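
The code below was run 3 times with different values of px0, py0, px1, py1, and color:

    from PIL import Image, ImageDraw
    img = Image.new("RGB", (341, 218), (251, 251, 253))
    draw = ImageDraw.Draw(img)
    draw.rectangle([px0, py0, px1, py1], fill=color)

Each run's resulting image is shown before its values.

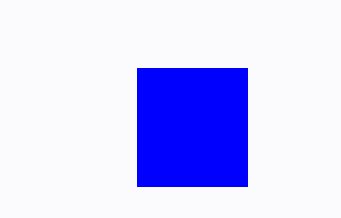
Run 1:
px0 = 137
py0 = 68
px1 = 247
py1 = 186
color = 'blue'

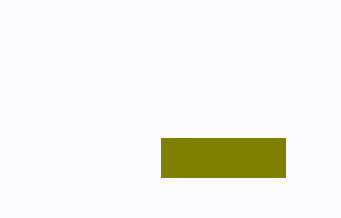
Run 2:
px0 = 161
py0 = 138
px1 = 285
py1 = 177
color = 'olive'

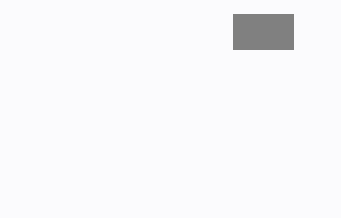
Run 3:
px0 = 233; py0 = 14; px1 = 293; py1 = 49; color = 'gray'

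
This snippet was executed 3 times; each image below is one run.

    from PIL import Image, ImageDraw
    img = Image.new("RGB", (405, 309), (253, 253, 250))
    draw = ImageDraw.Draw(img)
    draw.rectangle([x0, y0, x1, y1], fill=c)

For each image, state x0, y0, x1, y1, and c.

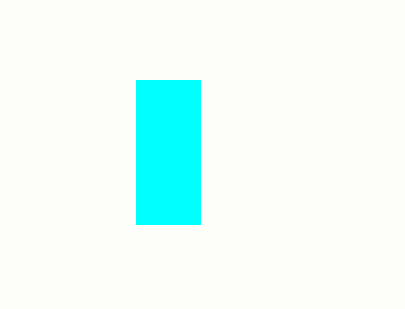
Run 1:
x0 = 136
y0 = 80
x1 = 200
y1 = 224
c = 'cyan'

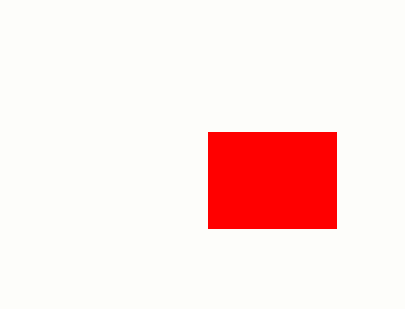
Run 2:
x0 = 208; y0 = 132; x1 = 336; y1 = 228; c = 'red'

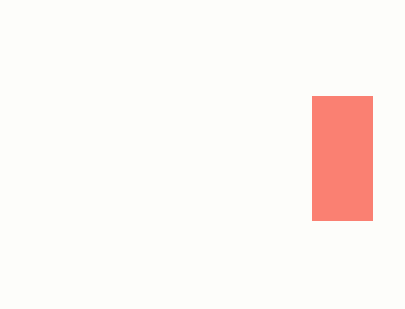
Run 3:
x0 = 312; y0 = 96; x1 = 372; y1 = 220; c = 'salmon'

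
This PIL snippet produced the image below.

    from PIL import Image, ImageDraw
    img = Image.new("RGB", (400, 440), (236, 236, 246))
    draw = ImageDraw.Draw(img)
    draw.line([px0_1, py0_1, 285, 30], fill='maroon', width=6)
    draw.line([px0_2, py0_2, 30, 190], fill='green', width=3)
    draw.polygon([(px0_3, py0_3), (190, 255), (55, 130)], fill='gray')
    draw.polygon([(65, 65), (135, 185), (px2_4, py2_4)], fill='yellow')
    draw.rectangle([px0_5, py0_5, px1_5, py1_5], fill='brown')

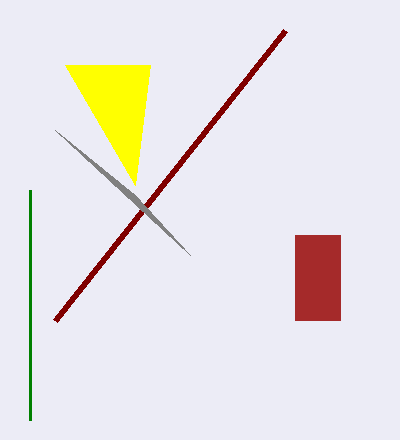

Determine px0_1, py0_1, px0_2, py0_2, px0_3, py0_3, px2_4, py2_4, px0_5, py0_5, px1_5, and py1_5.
px0_1 = 55
py0_1 = 320
px0_2 = 30
py0_2 = 420
px0_3 = 135
py0_3 = 195
px2_4 = 150
py2_4 = 65
px0_5 = 295
py0_5 = 235
px1_5 = 340
py1_5 = 320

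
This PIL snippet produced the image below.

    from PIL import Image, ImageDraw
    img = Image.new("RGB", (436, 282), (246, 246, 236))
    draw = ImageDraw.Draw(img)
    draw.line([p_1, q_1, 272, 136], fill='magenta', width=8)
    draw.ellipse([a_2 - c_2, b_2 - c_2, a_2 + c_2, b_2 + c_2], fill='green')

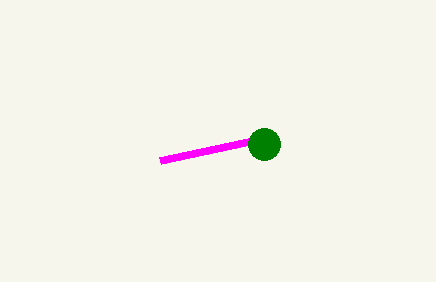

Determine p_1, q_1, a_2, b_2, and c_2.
p_1 = 160; q_1 = 160; a_2 = 264; b_2 = 144; c_2 = 16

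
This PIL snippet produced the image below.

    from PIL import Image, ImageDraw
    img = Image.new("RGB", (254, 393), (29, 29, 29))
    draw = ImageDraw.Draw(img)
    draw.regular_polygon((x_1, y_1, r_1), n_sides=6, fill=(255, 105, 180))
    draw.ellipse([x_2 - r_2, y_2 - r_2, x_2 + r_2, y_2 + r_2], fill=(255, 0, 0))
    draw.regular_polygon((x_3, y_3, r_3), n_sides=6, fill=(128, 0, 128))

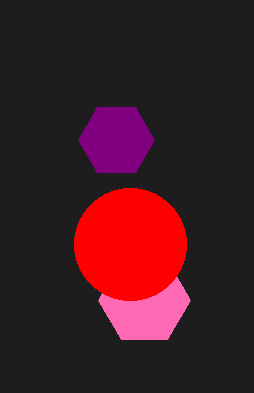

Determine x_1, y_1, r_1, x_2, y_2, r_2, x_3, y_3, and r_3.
x_1 = 144; y_1 = 300; r_1 = 46; x_2 = 130; y_2 = 244; r_2 = 56; x_3 = 116; y_3 = 140; r_3 = 38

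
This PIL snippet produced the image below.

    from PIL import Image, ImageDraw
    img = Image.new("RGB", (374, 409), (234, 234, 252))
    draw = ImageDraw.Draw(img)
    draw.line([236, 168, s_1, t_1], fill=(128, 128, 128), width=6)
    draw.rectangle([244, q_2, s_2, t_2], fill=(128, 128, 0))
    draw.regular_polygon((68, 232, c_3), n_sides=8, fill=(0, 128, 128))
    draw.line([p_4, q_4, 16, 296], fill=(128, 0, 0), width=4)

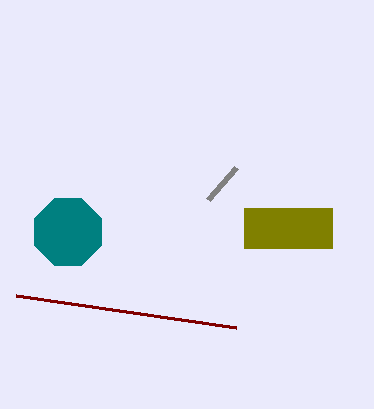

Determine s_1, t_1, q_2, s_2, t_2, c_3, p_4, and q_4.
s_1 = 208
t_1 = 200
q_2 = 208
s_2 = 332
t_2 = 248
c_3 = 36
p_4 = 236
q_4 = 328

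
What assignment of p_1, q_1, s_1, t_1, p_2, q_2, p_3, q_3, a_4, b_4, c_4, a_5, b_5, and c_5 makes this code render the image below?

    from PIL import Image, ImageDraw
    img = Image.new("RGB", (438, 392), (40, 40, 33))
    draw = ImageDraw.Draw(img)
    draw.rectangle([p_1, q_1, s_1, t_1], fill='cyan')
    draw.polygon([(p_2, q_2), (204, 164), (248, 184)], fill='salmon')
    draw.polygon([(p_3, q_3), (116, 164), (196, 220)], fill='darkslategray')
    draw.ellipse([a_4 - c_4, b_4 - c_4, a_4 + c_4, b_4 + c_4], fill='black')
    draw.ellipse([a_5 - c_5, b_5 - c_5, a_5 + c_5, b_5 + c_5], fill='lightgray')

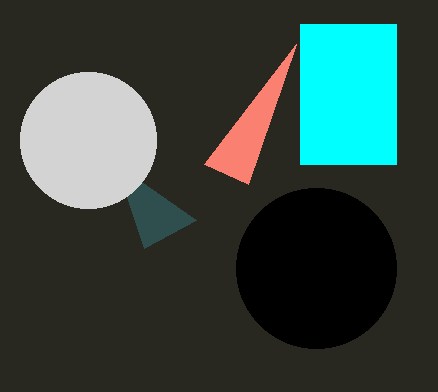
p_1 = 300; q_1 = 24; s_1 = 396; t_1 = 164; p_2 = 296; q_2 = 44; p_3 = 144; q_3 = 248; a_4 = 316; b_4 = 268; c_4 = 80; a_5 = 88; b_5 = 140; c_5 = 68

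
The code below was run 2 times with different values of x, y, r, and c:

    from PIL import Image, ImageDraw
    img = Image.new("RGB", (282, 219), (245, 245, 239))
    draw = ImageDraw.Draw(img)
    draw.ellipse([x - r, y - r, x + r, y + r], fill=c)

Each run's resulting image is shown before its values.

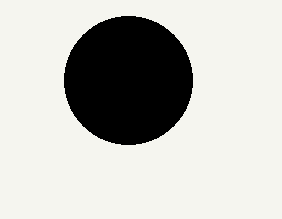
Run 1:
x = 128; y = 80; r = 64; c = 'black'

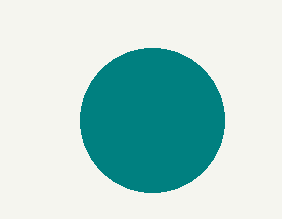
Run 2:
x = 152; y = 120; r = 72; c = 'teal'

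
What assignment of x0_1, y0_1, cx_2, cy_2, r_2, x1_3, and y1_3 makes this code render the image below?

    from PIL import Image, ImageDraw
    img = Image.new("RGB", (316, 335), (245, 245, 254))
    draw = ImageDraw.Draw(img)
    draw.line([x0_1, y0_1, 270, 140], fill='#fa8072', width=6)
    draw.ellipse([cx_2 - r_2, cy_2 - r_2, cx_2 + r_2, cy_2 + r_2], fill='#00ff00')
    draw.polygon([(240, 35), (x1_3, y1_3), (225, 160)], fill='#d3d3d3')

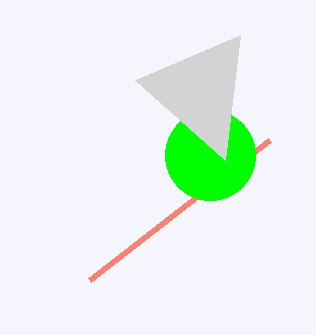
x0_1 = 90, y0_1 = 280, cx_2 = 210, cy_2 = 155, r_2 = 45, x1_3 = 135, y1_3 = 80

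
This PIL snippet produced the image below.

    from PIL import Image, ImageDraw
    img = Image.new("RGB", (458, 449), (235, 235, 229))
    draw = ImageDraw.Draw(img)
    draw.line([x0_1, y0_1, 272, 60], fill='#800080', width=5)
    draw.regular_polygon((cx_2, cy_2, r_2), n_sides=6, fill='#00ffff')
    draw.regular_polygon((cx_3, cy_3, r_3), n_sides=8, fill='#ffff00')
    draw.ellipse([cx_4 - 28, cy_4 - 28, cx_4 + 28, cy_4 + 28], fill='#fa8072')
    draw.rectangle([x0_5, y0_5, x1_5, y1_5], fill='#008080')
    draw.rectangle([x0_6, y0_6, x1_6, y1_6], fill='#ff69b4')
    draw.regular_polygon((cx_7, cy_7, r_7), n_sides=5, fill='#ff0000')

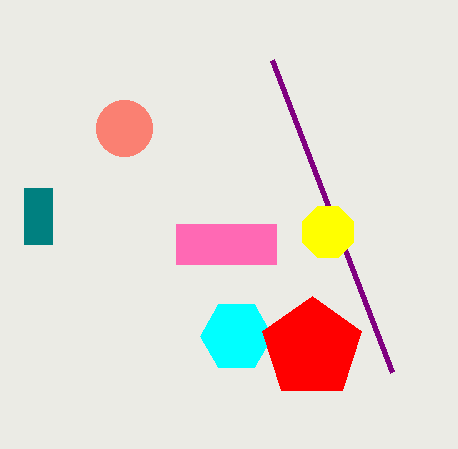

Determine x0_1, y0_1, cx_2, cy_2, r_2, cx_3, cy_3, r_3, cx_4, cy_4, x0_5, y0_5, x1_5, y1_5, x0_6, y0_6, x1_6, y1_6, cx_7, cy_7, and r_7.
x0_1 = 392, y0_1 = 372, cx_2 = 236, cy_2 = 336, r_2 = 36, cx_3 = 328, cy_3 = 232, r_3 = 28, cx_4 = 124, cy_4 = 128, x0_5 = 24, y0_5 = 188, x1_5 = 52, y1_5 = 244, x0_6 = 176, y0_6 = 224, x1_6 = 276, y1_6 = 264, cx_7 = 312, cy_7 = 348, r_7 = 52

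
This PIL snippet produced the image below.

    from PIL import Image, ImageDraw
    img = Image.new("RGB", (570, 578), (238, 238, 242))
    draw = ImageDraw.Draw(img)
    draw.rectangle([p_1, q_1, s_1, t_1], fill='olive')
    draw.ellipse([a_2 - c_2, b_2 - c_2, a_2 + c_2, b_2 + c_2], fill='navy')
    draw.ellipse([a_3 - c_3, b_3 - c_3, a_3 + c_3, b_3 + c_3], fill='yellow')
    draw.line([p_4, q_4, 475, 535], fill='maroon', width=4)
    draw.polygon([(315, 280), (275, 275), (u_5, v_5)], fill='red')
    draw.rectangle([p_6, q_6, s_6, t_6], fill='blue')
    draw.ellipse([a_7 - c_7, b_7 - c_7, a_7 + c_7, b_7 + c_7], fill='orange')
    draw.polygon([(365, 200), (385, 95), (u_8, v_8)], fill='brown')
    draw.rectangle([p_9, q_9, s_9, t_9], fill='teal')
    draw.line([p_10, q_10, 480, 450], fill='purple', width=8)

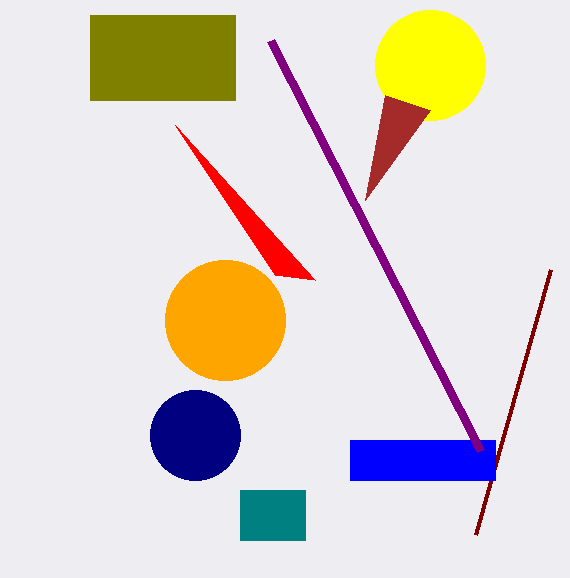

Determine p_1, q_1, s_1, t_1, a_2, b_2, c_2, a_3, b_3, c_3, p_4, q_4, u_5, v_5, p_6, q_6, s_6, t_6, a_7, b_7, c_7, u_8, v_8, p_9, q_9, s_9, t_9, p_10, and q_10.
p_1 = 90
q_1 = 15
s_1 = 235
t_1 = 100
a_2 = 195
b_2 = 435
c_2 = 45
a_3 = 430
b_3 = 65
c_3 = 55
p_4 = 550
q_4 = 270
u_5 = 175
v_5 = 125
p_6 = 350
q_6 = 440
s_6 = 495
t_6 = 480
a_7 = 225
b_7 = 320
c_7 = 60
u_8 = 430
v_8 = 110
p_9 = 240
q_9 = 490
s_9 = 305
t_9 = 540
p_10 = 270
q_10 = 40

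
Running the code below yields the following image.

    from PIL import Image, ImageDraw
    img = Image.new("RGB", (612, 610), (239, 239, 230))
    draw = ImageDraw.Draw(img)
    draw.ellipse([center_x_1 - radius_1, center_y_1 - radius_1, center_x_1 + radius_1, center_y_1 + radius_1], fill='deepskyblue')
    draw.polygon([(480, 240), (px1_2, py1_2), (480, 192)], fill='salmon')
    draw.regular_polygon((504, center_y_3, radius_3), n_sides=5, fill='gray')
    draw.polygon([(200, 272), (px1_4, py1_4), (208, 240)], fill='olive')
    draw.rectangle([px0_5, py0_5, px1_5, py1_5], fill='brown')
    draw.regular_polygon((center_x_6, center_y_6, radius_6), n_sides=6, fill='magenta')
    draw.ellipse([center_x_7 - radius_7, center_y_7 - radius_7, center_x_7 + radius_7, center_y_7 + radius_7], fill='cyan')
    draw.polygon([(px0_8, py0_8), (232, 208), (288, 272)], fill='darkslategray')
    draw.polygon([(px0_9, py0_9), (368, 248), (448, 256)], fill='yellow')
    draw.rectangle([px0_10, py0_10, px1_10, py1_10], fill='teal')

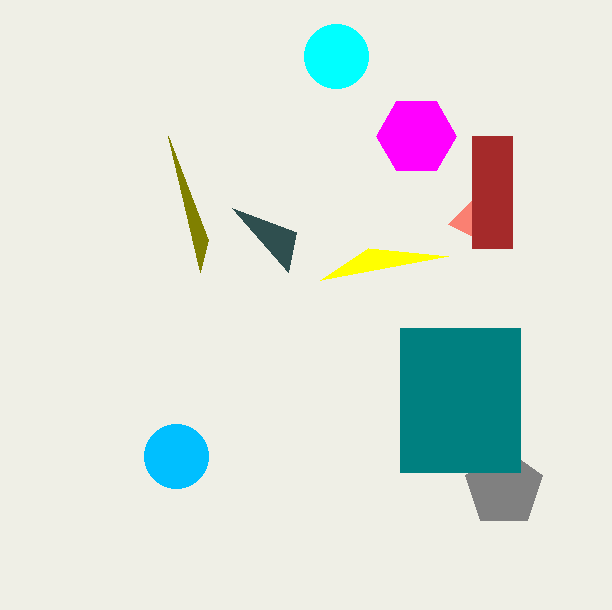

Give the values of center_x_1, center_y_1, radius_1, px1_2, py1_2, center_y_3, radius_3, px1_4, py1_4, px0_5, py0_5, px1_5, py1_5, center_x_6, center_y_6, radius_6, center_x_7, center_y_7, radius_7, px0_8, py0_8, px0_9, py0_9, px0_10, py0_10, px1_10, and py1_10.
center_x_1 = 176
center_y_1 = 456
radius_1 = 32
px1_2 = 448
py1_2 = 224
center_y_3 = 488
radius_3 = 40
px1_4 = 168
py1_4 = 136
px0_5 = 472
py0_5 = 136
px1_5 = 512
py1_5 = 248
center_x_6 = 416
center_y_6 = 136
radius_6 = 40
center_x_7 = 336
center_y_7 = 56
radius_7 = 32
px0_8 = 296
py0_8 = 232
px0_9 = 320
py0_9 = 280
px0_10 = 400
py0_10 = 328
px1_10 = 520
py1_10 = 472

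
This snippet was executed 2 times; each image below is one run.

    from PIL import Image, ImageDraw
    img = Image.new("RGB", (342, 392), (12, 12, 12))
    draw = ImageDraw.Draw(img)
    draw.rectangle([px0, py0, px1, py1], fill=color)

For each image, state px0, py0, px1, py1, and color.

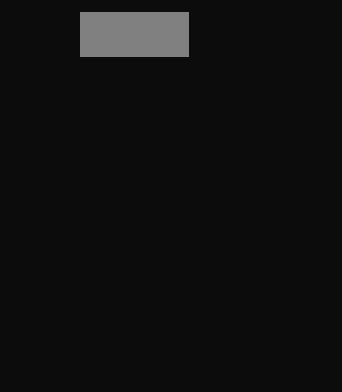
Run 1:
px0 = 80; py0 = 12; px1 = 188; py1 = 56; color = 'gray'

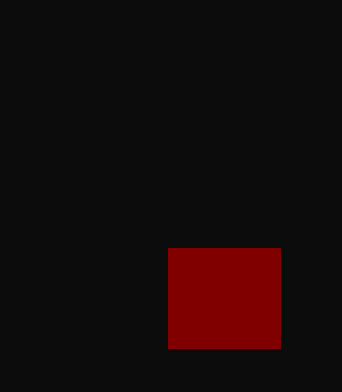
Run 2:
px0 = 168
py0 = 248
px1 = 280
py1 = 348
color = 'maroon'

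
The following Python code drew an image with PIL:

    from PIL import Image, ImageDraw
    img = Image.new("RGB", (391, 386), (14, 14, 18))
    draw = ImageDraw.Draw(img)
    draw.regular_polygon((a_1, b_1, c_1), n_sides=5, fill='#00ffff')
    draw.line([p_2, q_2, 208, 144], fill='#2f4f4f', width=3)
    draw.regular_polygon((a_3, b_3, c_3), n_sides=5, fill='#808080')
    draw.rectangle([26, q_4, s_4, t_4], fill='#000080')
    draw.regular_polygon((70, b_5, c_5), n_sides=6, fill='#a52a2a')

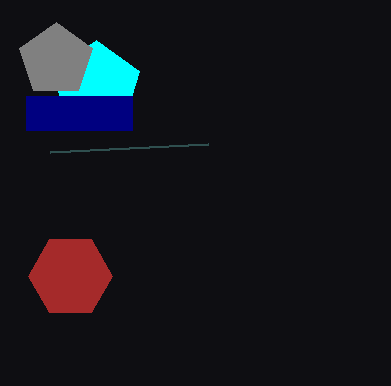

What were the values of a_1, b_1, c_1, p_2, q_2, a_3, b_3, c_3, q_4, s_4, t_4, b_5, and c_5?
a_1 = 96; b_1 = 86; c_1 = 46; p_2 = 50; q_2 = 152; a_3 = 56; b_3 = 60; c_3 = 38; q_4 = 96; s_4 = 132; t_4 = 130; b_5 = 276; c_5 = 42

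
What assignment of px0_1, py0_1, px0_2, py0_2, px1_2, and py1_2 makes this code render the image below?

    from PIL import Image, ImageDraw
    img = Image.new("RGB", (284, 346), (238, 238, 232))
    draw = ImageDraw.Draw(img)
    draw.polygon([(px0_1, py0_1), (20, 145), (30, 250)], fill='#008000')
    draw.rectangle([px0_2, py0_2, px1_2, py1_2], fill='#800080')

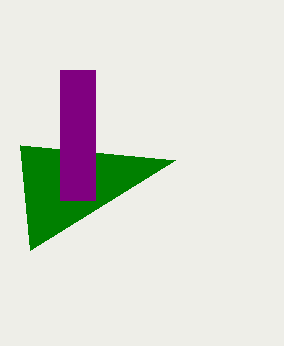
px0_1 = 175; py0_1 = 160; px0_2 = 60; py0_2 = 70; px1_2 = 95; py1_2 = 200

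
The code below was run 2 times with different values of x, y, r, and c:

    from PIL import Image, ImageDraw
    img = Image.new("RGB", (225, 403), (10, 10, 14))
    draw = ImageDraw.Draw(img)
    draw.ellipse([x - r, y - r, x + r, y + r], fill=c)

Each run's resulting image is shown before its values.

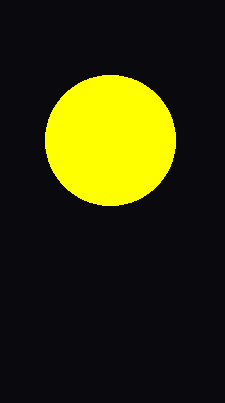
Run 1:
x = 110; y = 140; r = 65; c = 'yellow'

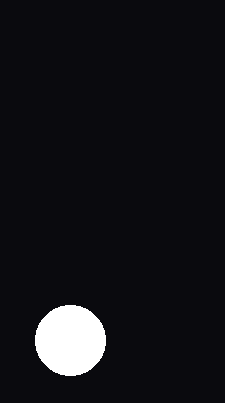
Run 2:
x = 70; y = 340; r = 35; c = 'white'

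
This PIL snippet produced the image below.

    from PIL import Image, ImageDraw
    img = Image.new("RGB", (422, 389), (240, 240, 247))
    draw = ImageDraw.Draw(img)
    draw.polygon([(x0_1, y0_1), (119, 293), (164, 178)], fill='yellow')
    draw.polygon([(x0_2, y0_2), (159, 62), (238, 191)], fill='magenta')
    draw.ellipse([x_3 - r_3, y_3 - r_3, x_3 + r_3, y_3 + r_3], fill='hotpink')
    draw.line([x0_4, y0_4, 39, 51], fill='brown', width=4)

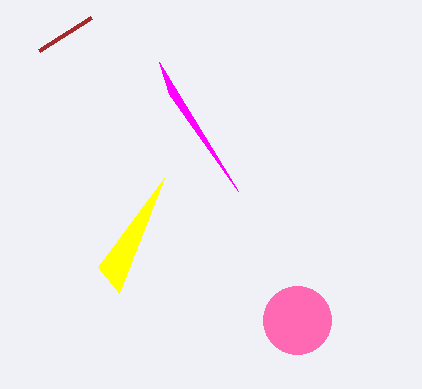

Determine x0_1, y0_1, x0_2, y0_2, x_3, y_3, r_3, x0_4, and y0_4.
x0_1 = 98
y0_1 = 267
x0_2 = 169
y0_2 = 94
x_3 = 297
y_3 = 320
r_3 = 34
x0_4 = 91
y0_4 = 18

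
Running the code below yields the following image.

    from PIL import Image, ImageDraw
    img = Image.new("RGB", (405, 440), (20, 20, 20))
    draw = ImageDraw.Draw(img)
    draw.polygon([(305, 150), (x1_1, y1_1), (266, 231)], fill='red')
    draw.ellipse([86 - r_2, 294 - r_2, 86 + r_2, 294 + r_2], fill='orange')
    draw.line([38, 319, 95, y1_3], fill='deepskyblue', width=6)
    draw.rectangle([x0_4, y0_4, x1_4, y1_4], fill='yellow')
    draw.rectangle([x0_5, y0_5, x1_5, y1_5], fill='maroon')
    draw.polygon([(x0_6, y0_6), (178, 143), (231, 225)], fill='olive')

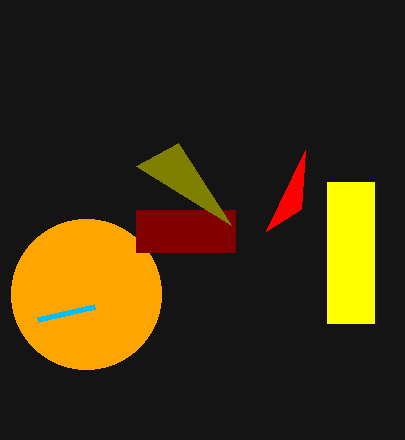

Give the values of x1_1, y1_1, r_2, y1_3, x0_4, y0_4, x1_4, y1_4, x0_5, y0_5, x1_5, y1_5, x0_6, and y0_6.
x1_1 = 301; y1_1 = 209; r_2 = 75; y1_3 = 306; x0_4 = 327; y0_4 = 182; x1_4 = 374; y1_4 = 323; x0_5 = 136; y0_5 = 210; x1_5 = 235; y1_5 = 252; x0_6 = 136; y0_6 = 166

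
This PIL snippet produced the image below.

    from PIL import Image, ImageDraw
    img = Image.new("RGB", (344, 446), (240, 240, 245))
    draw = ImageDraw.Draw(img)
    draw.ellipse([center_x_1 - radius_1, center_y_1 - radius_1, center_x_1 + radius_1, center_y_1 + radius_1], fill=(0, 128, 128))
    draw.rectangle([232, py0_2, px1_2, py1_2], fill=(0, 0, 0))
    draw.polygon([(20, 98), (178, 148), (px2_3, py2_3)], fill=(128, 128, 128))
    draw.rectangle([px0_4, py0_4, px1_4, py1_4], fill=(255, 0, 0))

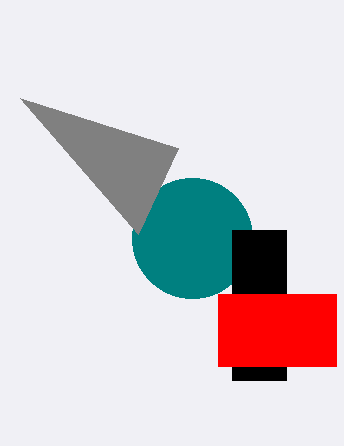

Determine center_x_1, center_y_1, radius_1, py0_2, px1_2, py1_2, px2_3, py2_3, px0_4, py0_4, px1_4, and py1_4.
center_x_1 = 192, center_y_1 = 238, radius_1 = 60, py0_2 = 230, px1_2 = 286, py1_2 = 380, px2_3 = 138, py2_3 = 234, px0_4 = 218, py0_4 = 294, px1_4 = 336, py1_4 = 366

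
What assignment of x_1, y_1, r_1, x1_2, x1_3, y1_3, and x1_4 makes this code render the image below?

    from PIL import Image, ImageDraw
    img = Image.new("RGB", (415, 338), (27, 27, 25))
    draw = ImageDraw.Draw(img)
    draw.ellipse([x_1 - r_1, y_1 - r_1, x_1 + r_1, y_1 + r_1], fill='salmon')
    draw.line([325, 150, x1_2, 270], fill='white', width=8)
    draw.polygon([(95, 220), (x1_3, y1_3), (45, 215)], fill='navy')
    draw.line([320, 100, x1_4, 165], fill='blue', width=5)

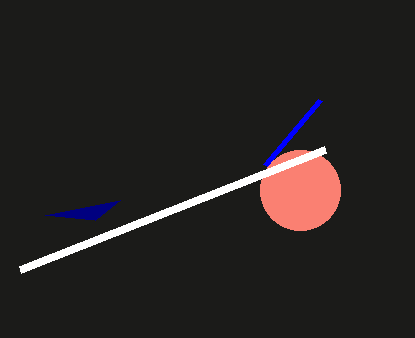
x_1 = 300
y_1 = 190
r_1 = 40
x1_2 = 20
x1_3 = 120
y1_3 = 200
x1_4 = 265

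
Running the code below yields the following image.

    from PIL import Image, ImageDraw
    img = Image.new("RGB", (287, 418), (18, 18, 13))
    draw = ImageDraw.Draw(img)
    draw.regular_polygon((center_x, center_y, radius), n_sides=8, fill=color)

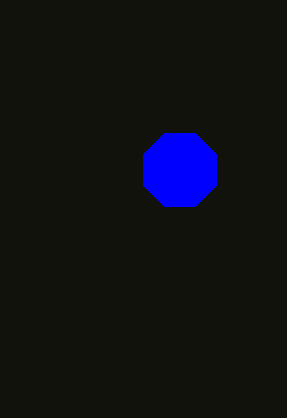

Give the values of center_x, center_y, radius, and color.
center_x = 180, center_y = 170, radius = 40, color = 'blue'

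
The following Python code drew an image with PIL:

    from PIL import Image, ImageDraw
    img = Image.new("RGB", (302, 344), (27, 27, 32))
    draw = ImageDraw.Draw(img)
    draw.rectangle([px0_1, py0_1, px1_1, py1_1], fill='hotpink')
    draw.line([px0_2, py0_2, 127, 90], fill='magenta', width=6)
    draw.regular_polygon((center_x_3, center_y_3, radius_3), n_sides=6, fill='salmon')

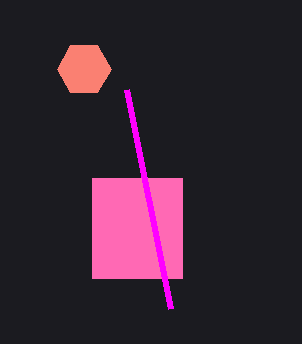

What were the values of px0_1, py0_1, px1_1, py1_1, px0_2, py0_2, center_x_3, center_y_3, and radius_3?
px0_1 = 92, py0_1 = 178, px1_1 = 182, py1_1 = 278, px0_2 = 171, py0_2 = 309, center_x_3 = 84, center_y_3 = 69, radius_3 = 27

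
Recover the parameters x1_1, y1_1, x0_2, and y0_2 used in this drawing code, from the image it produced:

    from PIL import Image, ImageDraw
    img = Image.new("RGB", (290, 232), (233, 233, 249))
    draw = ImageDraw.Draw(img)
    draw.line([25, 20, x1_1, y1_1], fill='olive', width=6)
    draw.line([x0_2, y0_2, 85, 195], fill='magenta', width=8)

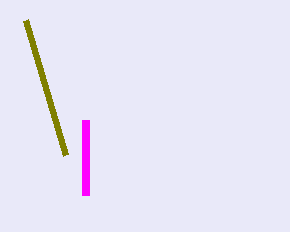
x1_1 = 65, y1_1 = 155, x0_2 = 85, y0_2 = 120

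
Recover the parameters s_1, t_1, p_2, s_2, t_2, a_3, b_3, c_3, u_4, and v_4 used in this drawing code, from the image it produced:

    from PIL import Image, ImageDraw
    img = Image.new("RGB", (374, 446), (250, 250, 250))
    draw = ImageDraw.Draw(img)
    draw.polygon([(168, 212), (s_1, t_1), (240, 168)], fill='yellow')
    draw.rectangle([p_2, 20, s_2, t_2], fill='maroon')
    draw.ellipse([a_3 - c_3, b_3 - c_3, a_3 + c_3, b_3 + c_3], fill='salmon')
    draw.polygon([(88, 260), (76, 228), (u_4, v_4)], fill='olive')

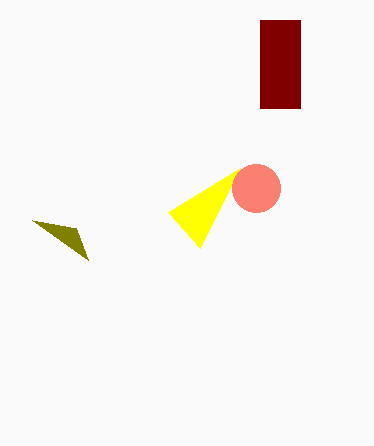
s_1 = 200
t_1 = 248
p_2 = 260
s_2 = 300
t_2 = 108
a_3 = 256
b_3 = 188
c_3 = 24
u_4 = 32
v_4 = 220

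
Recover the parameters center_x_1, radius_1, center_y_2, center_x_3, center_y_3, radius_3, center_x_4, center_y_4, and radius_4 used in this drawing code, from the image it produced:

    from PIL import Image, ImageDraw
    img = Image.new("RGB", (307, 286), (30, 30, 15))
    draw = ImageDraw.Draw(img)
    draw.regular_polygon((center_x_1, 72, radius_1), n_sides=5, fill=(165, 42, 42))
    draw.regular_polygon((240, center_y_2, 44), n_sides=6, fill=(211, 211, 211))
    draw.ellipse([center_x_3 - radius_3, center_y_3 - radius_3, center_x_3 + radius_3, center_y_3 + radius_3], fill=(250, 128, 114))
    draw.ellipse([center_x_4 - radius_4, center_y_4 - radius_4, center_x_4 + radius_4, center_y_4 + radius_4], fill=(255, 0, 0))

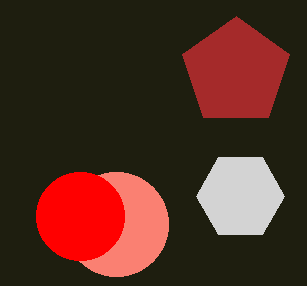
center_x_1 = 236, radius_1 = 56, center_y_2 = 196, center_x_3 = 116, center_y_3 = 224, radius_3 = 52, center_x_4 = 80, center_y_4 = 216, radius_4 = 44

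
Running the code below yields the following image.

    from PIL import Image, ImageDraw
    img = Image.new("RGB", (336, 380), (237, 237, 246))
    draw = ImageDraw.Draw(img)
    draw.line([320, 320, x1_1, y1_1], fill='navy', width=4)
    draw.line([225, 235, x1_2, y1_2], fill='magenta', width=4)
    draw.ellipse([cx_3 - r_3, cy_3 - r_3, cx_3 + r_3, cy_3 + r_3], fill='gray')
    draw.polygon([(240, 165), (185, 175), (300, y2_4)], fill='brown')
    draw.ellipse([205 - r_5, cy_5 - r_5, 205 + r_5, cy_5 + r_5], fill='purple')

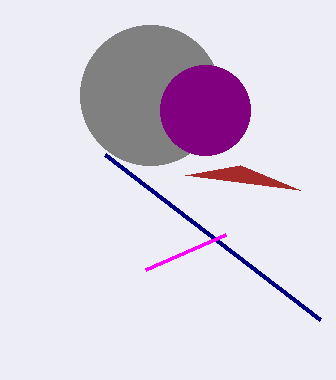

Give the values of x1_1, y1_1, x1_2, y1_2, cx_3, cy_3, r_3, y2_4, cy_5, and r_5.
x1_1 = 105, y1_1 = 155, x1_2 = 145, y1_2 = 270, cx_3 = 150, cy_3 = 95, r_3 = 70, y2_4 = 190, cy_5 = 110, r_5 = 45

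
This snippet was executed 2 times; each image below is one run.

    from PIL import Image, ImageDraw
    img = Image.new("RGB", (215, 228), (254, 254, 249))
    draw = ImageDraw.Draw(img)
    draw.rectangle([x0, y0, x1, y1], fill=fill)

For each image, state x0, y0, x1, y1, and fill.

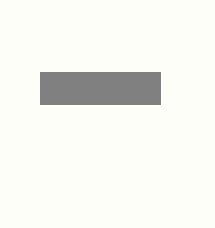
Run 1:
x0 = 40
y0 = 72
x1 = 160
y1 = 104
fill = 'gray'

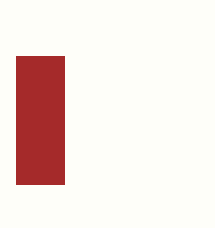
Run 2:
x0 = 16
y0 = 56
x1 = 64
y1 = 184
fill = 'brown'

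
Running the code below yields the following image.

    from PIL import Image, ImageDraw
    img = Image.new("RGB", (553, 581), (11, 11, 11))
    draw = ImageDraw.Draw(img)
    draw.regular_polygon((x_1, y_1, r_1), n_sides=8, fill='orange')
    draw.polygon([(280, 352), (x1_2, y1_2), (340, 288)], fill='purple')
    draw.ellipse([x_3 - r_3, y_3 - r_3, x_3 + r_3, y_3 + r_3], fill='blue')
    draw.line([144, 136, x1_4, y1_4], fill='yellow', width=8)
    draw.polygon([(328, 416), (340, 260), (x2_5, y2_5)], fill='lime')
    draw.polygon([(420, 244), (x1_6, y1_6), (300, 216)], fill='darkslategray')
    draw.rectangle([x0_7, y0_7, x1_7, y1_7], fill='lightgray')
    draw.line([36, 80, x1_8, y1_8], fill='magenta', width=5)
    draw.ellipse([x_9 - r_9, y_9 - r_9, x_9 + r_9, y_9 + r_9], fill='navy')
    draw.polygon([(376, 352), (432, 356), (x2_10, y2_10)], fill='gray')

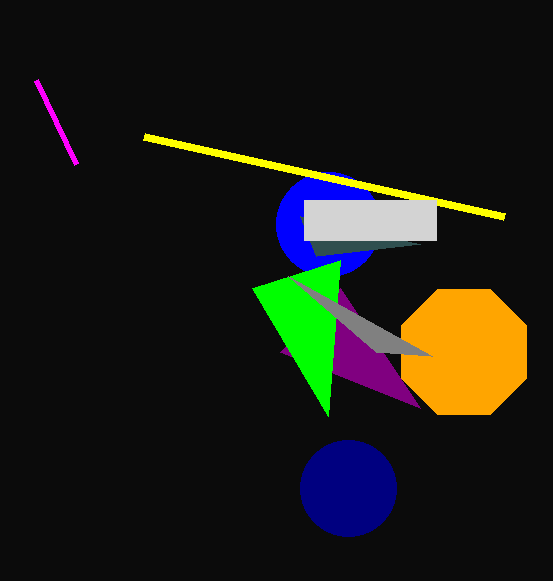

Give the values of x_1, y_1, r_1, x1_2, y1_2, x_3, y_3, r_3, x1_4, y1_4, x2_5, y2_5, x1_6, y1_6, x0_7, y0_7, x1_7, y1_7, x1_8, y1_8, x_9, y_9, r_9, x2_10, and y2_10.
x_1 = 464; y_1 = 352; r_1 = 68; x1_2 = 420; y1_2 = 408; x_3 = 328; y_3 = 224; r_3 = 52; x1_4 = 504; y1_4 = 216; x2_5 = 252; y2_5 = 288; x1_6 = 316; y1_6 = 256; x0_7 = 304; y0_7 = 200; x1_7 = 436; y1_7 = 240; x1_8 = 76; y1_8 = 164; x_9 = 348; y_9 = 488; r_9 = 48; x2_10 = 288; y2_10 = 276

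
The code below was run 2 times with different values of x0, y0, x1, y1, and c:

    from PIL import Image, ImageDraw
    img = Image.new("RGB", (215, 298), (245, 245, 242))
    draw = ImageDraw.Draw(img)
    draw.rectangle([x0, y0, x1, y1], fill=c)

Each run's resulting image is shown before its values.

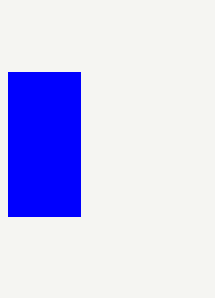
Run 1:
x0 = 8, y0 = 72, x1 = 80, y1 = 216, c = 'blue'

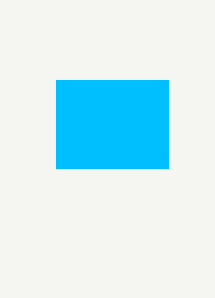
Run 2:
x0 = 56; y0 = 80; x1 = 168; y1 = 168; c = 'deepskyblue'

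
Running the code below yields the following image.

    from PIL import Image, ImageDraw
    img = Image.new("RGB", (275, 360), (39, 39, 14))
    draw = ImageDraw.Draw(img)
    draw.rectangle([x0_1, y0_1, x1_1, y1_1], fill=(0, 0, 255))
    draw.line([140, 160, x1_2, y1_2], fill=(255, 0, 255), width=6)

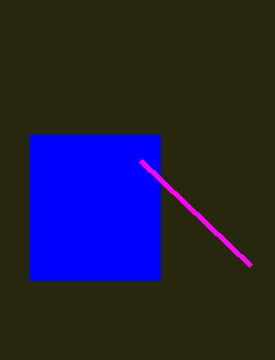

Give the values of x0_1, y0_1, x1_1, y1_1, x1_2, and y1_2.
x0_1 = 30; y0_1 = 135; x1_1 = 160; y1_1 = 280; x1_2 = 250; y1_2 = 265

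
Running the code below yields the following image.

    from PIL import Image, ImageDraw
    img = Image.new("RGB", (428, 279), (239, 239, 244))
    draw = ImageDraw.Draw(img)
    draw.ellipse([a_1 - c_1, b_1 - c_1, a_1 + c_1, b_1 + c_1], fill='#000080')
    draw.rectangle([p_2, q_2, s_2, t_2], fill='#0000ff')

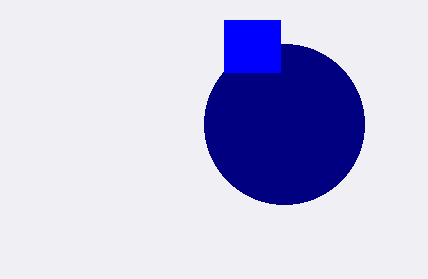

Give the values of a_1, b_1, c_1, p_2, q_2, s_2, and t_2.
a_1 = 284
b_1 = 124
c_1 = 80
p_2 = 224
q_2 = 20
s_2 = 280
t_2 = 72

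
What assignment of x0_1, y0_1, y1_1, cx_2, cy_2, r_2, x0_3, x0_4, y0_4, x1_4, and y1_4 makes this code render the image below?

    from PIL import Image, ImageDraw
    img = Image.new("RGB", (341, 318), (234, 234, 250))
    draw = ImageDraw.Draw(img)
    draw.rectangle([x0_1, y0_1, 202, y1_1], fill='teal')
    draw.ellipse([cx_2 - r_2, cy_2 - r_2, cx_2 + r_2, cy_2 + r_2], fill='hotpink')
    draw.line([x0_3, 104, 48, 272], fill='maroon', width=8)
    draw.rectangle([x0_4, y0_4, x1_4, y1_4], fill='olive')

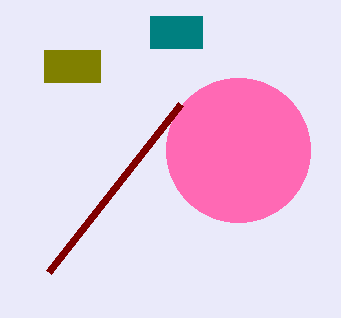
x0_1 = 150; y0_1 = 16; y1_1 = 48; cx_2 = 238; cy_2 = 150; r_2 = 72; x0_3 = 180; x0_4 = 44; y0_4 = 50; x1_4 = 100; y1_4 = 82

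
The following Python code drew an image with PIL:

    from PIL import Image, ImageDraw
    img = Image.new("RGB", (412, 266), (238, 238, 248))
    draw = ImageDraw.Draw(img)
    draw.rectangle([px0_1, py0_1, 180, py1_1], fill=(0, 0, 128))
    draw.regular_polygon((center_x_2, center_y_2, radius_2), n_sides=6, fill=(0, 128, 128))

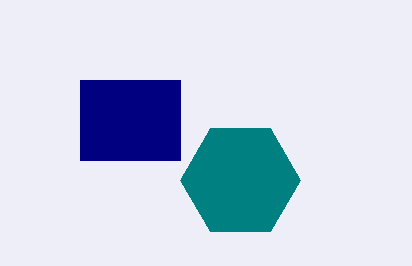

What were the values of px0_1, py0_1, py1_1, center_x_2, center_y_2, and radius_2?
px0_1 = 80; py0_1 = 80; py1_1 = 160; center_x_2 = 240; center_y_2 = 180; radius_2 = 60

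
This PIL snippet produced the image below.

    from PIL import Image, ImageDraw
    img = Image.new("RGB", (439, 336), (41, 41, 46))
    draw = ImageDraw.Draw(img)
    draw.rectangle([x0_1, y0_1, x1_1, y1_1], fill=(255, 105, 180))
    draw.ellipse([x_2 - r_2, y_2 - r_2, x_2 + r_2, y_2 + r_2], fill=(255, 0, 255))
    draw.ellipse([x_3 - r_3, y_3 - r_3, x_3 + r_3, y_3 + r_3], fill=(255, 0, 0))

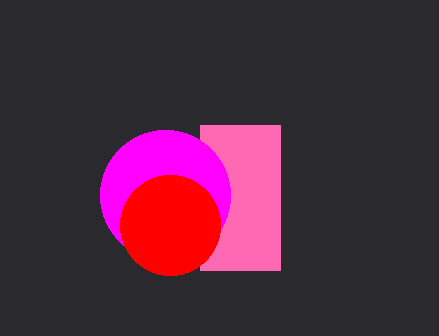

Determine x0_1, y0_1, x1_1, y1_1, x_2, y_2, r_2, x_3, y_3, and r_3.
x0_1 = 200, y0_1 = 125, x1_1 = 280, y1_1 = 270, x_2 = 165, y_2 = 195, r_2 = 65, x_3 = 170, y_3 = 225, r_3 = 50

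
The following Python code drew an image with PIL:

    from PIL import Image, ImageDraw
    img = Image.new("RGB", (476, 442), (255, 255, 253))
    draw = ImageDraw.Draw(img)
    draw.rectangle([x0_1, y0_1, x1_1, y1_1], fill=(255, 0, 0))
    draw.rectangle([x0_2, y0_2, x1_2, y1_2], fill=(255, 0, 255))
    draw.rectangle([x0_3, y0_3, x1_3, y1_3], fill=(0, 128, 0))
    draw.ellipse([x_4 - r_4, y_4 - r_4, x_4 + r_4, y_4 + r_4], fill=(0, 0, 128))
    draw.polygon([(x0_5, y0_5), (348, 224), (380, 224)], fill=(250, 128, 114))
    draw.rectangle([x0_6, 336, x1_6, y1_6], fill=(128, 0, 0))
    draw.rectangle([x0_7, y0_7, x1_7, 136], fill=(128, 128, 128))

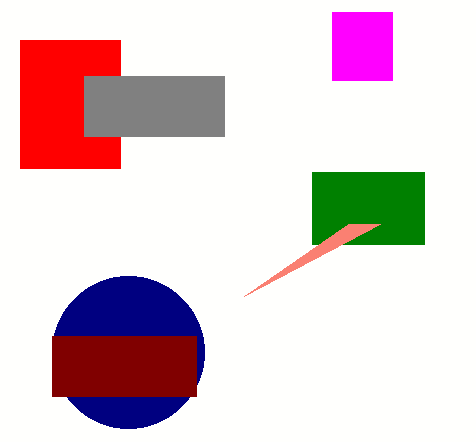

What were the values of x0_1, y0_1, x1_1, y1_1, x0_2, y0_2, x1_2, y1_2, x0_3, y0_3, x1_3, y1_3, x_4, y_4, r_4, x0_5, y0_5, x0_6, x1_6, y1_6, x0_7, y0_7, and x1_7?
x0_1 = 20
y0_1 = 40
x1_1 = 120
y1_1 = 168
x0_2 = 332
y0_2 = 12
x1_2 = 392
y1_2 = 80
x0_3 = 312
y0_3 = 172
x1_3 = 424
y1_3 = 244
x_4 = 128
y_4 = 352
r_4 = 76
x0_5 = 244
y0_5 = 296
x0_6 = 52
x1_6 = 196
y1_6 = 396
x0_7 = 84
y0_7 = 76
x1_7 = 224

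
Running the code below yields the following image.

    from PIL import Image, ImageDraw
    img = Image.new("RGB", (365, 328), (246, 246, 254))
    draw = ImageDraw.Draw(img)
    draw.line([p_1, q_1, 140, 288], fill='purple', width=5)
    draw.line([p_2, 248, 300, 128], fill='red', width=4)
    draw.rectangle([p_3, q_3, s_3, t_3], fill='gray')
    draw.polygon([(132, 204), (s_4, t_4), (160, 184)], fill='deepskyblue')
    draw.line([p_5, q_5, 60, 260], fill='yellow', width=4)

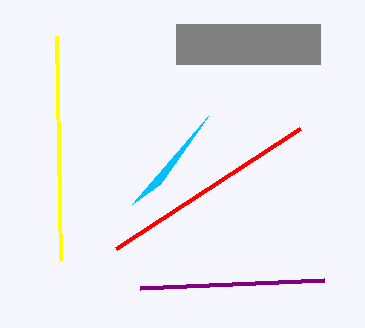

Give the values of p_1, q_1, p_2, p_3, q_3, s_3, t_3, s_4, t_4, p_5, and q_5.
p_1 = 324, q_1 = 280, p_2 = 116, p_3 = 176, q_3 = 24, s_3 = 320, t_3 = 64, s_4 = 208, t_4 = 116, p_5 = 56, q_5 = 36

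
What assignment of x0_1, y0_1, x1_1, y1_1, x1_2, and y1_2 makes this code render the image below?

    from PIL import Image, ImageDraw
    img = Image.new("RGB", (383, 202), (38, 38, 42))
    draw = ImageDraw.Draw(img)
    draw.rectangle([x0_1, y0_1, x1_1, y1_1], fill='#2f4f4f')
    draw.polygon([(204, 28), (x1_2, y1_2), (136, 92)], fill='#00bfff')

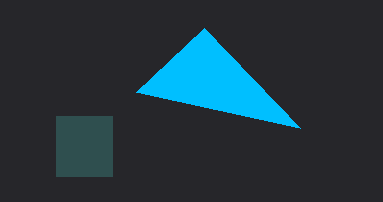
x0_1 = 56, y0_1 = 116, x1_1 = 112, y1_1 = 176, x1_2 = 300, y1_2 = 128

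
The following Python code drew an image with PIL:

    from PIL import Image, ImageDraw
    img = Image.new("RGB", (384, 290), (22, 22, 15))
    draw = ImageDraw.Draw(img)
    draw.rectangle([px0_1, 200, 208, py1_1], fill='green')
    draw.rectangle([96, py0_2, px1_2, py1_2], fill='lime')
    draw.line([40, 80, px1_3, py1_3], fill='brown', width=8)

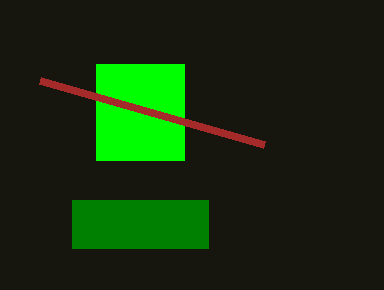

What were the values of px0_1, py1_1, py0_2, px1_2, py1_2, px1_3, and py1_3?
px0_1 = 72; py1_1 = 248; py0_2 = 64; px1_2 = 184; py1_2 = 160; px1_3 = 264; py1_3 = 144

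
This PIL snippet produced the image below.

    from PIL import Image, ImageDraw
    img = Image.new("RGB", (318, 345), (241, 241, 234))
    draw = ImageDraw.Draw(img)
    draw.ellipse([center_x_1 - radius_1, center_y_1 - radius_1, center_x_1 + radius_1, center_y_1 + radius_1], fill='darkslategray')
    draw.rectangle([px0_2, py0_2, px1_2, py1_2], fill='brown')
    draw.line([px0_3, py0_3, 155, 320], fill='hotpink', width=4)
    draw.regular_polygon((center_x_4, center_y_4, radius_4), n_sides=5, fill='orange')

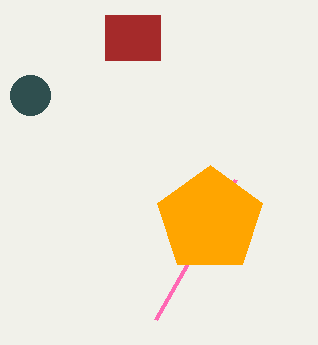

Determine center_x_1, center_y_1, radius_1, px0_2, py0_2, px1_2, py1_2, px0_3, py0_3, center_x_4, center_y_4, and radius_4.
center_x_1 = 30
center_y_1 = 95
radius_1 = 20
px0_2 = 105
py0_2 = 15
px1_2 = 160
py1_2 = 60
px0_3 = 235
py0_3 = 180
center_x_4 = 210
center_y_4 = 220
radius_4 = 55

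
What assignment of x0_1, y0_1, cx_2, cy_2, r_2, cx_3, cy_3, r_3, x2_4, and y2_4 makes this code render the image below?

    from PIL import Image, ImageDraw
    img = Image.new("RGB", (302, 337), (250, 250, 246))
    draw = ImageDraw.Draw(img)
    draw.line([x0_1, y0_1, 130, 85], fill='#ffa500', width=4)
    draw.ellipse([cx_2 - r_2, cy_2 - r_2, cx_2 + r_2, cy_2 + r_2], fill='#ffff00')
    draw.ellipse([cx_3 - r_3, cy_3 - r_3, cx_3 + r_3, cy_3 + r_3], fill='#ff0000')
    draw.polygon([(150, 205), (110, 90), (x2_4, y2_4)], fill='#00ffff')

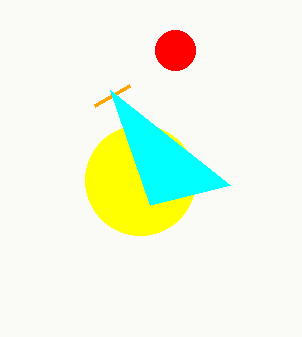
x0_1 = 95; y0_1 = 105; cx_2 = 140; cy_2 = 180; r_2 = 55; cx_3 = 175; cy_3 = 50; r_3 = 20; x2_4 = 230; y2_4 = 185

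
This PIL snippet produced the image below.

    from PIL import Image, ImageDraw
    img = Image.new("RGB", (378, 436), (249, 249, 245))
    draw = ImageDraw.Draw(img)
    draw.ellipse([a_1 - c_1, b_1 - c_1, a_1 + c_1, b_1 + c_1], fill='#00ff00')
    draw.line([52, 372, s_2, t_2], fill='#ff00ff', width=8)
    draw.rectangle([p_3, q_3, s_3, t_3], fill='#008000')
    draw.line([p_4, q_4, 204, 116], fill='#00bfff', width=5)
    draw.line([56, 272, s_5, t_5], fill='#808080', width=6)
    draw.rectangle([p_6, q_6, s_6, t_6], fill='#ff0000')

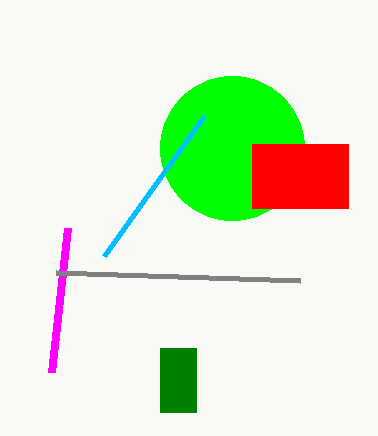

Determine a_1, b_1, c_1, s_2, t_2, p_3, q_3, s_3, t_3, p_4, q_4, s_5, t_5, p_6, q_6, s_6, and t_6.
a_1 = 232
b_1 = 148
c_1 = 72
s_2 = 68
t_2 = 228
p_3 = 160
q_3 = 348
s_3 = 196
t_3 = 412
p_4 = 104
q_4 = 256
s_5 = 300
t_5 = 280
p_6 = 252
q_6 = 144
s_6 = 348
t_6 = 208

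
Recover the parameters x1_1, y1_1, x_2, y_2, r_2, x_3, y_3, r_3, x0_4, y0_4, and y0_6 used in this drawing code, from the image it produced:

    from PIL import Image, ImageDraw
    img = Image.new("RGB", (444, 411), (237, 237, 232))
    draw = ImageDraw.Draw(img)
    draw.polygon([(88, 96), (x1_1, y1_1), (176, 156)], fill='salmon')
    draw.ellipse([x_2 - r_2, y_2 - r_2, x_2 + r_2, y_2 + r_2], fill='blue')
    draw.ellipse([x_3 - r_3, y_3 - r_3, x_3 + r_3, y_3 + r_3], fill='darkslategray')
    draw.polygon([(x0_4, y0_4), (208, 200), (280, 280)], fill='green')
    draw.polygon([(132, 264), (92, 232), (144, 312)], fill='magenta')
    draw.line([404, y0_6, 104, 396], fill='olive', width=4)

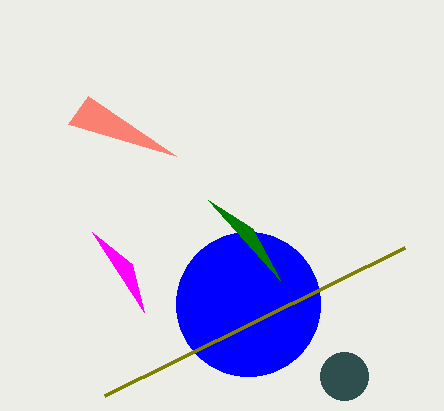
x1_1 = 68, y1_1 = 124, x_2 = 248, y_2 = 304, r_2 = 72, x_3 = 344, y_3 = 376, r_3 = 24, x0_4 = 252, y0_4 = 228, y0_6 = 248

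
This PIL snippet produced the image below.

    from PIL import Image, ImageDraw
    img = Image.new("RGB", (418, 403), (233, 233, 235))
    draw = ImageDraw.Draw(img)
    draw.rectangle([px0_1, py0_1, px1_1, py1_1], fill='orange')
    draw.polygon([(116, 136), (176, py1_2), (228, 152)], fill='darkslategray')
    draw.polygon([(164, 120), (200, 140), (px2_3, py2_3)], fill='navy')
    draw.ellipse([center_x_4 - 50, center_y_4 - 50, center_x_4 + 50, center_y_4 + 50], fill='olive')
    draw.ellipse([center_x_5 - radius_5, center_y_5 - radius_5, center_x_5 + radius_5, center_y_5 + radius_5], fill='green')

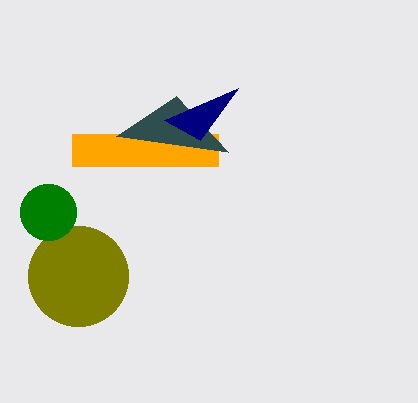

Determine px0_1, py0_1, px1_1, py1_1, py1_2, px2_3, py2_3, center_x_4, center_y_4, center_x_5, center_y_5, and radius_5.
px0_1 = 72; py0_1 = 134; px1_1 = 218; py1_1 = 166; py1_2 = 96; px2_3 = 238; py2_3 = 88; center_x_4 = 78; center_y_4 = 276; center_x_5 = 48; center_y_5 = 212; radius_5 = 28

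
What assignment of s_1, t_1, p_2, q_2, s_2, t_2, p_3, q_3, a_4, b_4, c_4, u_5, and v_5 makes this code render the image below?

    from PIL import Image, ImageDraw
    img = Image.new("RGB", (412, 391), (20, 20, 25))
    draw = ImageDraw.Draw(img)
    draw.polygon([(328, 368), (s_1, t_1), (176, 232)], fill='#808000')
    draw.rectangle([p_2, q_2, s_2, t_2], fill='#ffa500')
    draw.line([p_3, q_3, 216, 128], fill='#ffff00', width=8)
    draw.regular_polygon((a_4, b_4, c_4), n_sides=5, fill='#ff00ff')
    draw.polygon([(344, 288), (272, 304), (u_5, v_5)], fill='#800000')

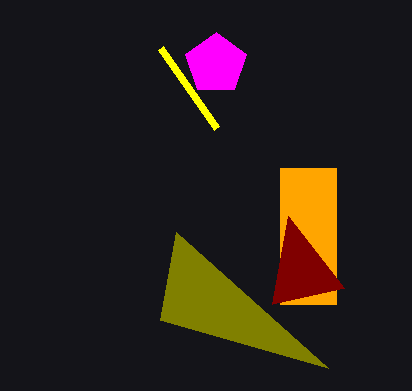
s_1 = 160; t_1 = 320; p_2 = 280; q_2 = 168; s_2 = 336; t_2 = 304; p_3 = 160; q_3 = 48; a_4 = 216; b_4 = 64; c_4 = 32; u_5 = 288; v_5 = 216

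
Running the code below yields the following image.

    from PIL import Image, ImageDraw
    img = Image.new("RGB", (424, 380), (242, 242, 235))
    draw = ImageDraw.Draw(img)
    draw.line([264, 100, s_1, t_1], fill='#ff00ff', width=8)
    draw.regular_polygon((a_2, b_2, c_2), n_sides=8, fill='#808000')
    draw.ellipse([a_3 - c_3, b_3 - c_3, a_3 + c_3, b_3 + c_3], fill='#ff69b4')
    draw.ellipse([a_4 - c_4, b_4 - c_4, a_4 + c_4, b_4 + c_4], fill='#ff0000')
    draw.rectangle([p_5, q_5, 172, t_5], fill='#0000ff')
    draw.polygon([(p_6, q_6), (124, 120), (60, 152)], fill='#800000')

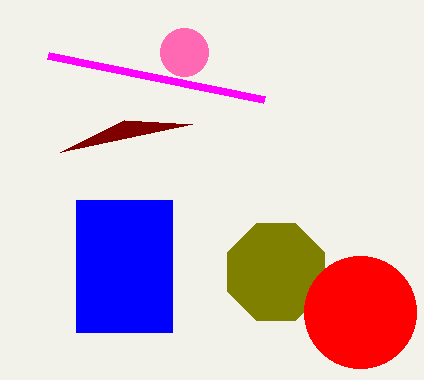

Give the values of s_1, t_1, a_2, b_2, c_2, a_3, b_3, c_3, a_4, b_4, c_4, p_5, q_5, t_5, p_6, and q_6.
s_1 = 48; t_1 = 56; a_2 = 276; b_2 = 272; c_2 = 52; a_3 = 184; b_3 = 52; c_3 = 24; a_4 = 360; b_4 = 312; c_4 = 56; p_5 = 76; q_5 = 200; t_5 = 332; p_6 = 192; q_6 = 124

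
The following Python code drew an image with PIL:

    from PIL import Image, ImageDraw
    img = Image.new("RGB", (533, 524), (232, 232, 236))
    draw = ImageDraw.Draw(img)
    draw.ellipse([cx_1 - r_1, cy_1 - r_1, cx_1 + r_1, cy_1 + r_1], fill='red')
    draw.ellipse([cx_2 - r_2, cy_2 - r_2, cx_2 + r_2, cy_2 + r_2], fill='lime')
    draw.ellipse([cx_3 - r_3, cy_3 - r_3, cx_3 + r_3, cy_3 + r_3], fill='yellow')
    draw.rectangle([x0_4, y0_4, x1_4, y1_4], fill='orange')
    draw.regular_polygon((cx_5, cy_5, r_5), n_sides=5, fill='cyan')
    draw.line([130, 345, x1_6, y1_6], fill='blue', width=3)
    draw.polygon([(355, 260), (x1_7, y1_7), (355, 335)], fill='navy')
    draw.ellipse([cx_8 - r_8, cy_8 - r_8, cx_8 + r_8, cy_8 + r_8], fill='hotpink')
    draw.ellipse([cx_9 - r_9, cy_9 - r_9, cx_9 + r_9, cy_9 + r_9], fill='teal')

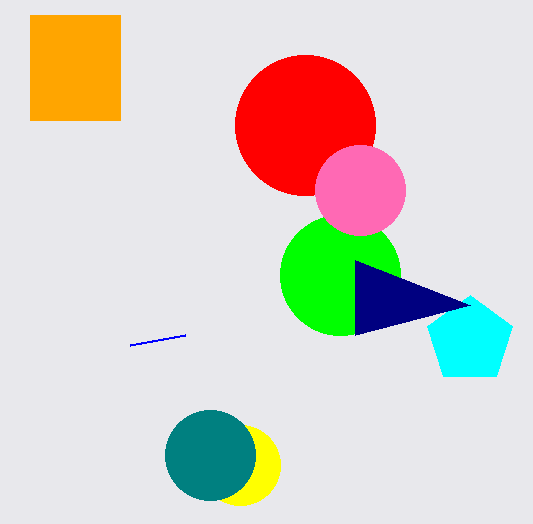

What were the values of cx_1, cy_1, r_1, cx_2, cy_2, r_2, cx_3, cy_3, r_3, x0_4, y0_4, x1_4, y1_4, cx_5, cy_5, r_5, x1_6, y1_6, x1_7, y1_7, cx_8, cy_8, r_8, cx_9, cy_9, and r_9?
cx_1 = 305; cy_1 = 125; r_1 = 70; cx_2 = 340; cy_2 = 275; r_2 = 60; cx_3 = 240; cy_3 = 465; r_3 = 40; x0_4 = 30; y0_4 = 15; x1_4 = 120; y1_4 = 120; cx_5 = 470; cy_5 = 340; r_5 = 45; x1_6 = 185; y1_6 = 335; x1_7 = 470; y1_7 = 305; cx_8 = 360; cy_8 = 190; r_8 = 45; cx_9 = 210; cy_9 = 455; r_9 = 45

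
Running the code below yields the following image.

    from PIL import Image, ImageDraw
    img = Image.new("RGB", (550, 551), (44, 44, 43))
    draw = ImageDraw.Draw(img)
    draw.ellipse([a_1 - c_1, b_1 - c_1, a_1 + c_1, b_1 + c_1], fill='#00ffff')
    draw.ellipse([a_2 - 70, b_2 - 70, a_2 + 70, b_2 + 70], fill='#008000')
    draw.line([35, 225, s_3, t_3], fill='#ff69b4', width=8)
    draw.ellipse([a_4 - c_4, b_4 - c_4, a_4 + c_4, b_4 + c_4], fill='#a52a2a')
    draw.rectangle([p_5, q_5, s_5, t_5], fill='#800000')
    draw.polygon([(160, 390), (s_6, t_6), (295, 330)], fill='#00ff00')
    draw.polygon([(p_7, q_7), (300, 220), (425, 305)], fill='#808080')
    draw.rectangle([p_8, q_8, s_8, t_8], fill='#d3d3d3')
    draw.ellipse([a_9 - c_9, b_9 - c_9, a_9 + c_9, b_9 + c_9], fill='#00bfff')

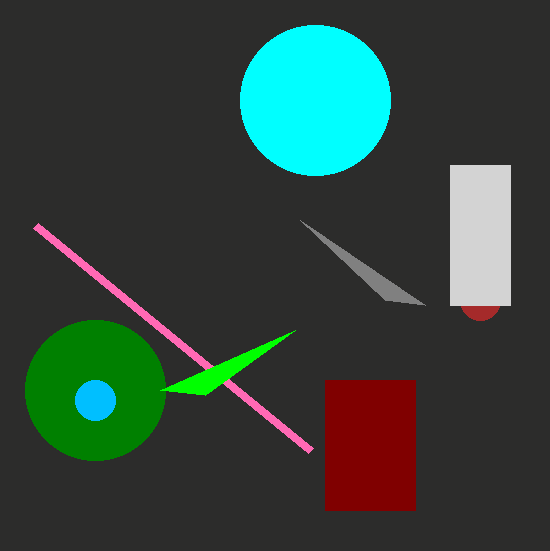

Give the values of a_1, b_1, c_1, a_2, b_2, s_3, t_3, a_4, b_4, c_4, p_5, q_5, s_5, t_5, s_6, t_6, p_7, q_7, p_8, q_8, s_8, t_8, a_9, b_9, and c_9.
a_1 = 315; b_1 = 100; c_1 = 75; a_2 = 95; b_2 = 390; s_3 = 310; t_3 = 450; a_4 = 480; b_4 = 300; c_4 = 20; p_5 = 325; q_5 = 380; s_5 = 415; t_5 = 510; s_6 = 205; t_6 = 395; p_7 = 385; q_7 = 300; p_8 = 450; q_8 = 165; s_8 = 510; t_8 = 305; a_9 = 95; b_9 = 400; c_9 = 20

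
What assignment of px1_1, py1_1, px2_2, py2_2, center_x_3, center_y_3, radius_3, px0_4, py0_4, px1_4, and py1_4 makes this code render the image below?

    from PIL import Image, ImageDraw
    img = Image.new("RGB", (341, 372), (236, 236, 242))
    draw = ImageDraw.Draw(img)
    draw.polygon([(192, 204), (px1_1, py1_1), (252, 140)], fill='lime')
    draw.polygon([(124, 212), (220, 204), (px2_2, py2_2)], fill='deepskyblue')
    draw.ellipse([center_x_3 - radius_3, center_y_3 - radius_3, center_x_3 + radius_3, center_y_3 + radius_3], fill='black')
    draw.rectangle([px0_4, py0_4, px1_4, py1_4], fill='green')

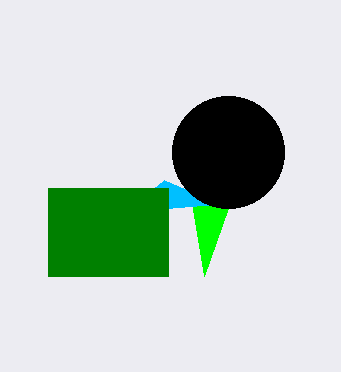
px1_1 = 204; py1_1 = 276; px2_2 = 164; py2_2 = 180; center_x_3 = 228; center_y_3 = 152; radius_3 = 56; px0_4 = 48; py0_4 = 188; px1_4 = 168; py1_4 = 276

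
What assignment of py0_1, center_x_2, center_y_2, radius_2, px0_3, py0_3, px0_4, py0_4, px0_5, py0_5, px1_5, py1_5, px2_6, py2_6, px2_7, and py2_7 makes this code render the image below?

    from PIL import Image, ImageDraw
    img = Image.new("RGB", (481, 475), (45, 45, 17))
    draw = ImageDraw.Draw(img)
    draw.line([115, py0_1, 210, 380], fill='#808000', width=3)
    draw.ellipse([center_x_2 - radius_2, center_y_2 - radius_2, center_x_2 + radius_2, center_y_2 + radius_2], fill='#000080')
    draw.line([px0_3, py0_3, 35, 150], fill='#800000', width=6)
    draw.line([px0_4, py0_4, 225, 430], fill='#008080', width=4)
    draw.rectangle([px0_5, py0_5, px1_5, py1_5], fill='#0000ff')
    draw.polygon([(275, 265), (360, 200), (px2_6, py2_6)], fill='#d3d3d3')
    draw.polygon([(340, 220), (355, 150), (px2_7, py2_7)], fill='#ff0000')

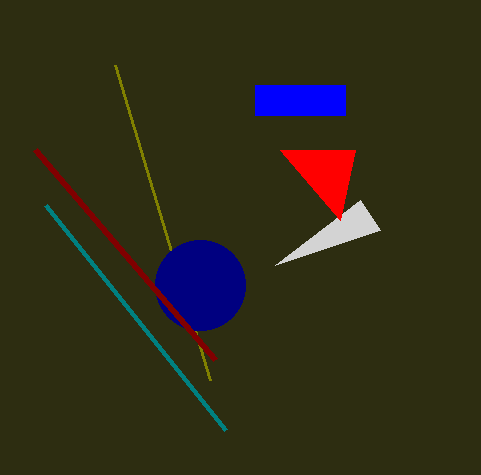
py0_1 = 65, center_x_2 = 200, center_y_2 = 285, radius_2 = 45, px0_3 = 215, py0_3 = 360, px0_4 = 45, py0_4 = 205, px0_5 = 255, py0_5 = 85, px1_5 = 345, py1_5 = 115, px2_6 = 380, py2_6 = 230, px2_7 = 280, py2_7 = 150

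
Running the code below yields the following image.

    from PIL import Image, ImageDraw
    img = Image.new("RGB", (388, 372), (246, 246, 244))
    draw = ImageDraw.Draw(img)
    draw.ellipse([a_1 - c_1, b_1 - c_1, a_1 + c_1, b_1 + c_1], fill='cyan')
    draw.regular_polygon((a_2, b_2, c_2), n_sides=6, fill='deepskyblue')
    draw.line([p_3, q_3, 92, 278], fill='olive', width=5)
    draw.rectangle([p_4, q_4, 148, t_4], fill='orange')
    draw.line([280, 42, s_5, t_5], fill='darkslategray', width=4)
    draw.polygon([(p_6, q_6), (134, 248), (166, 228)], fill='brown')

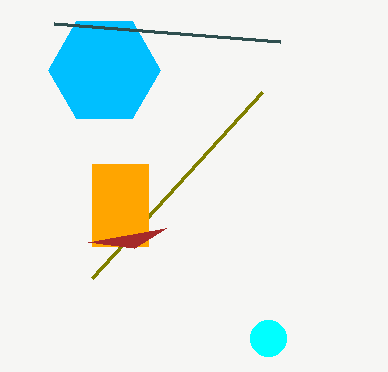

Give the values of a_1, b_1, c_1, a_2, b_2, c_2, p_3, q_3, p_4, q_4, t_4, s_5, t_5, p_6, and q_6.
a_1 = 268; b_1 = 338; c_1 = 18; a_2 = 104; b_2 = 70; c_2 = 56; p_3 = 262; q_3 = 92; p_4 = 92; q_4 = 164; t_4 = 246; s_5 = 54; t_5 = 24; p_6 = 88; q_6 = 242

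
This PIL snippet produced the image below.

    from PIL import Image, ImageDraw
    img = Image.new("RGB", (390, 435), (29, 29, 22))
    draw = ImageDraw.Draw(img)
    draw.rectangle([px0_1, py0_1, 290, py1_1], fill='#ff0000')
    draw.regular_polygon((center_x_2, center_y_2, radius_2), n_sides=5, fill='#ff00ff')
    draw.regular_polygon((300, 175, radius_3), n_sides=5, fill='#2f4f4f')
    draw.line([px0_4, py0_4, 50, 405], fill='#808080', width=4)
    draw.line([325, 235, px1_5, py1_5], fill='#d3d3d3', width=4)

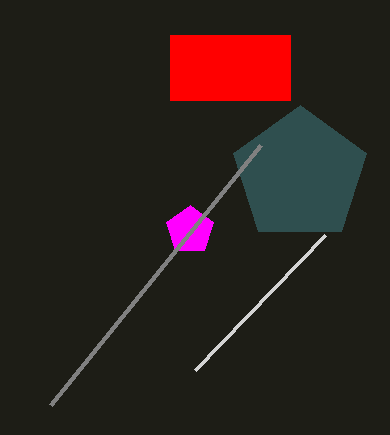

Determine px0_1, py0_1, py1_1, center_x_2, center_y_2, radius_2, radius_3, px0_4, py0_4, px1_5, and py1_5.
px0_1 = 170; py0_1 = 35; py1_1 = 100; center_x_2 = 190; center_y_2 = 230; radius_2 = 25; radius_3 = 70; px0_4 = 260; py0_4 = 145; px1_5 = 195; py1_5 = 370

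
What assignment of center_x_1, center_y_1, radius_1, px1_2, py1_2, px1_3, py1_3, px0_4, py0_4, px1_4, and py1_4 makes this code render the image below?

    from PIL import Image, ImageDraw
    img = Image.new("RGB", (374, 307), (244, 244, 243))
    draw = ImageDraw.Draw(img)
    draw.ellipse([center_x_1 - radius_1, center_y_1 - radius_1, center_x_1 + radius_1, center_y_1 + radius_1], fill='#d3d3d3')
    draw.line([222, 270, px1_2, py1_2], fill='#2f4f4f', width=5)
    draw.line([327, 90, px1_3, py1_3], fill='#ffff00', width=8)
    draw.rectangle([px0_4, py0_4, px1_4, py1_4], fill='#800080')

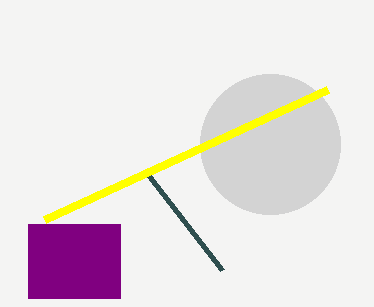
center_x_1 = 270
center_y_1 = 144
radius_1 = 70
px1_2 = 149
py1_2 = 176
px1_3 = 44
py1_3 = 220
px0_4 = 28
py0_4 = 224
px1_4 = 120
py1_4 = 298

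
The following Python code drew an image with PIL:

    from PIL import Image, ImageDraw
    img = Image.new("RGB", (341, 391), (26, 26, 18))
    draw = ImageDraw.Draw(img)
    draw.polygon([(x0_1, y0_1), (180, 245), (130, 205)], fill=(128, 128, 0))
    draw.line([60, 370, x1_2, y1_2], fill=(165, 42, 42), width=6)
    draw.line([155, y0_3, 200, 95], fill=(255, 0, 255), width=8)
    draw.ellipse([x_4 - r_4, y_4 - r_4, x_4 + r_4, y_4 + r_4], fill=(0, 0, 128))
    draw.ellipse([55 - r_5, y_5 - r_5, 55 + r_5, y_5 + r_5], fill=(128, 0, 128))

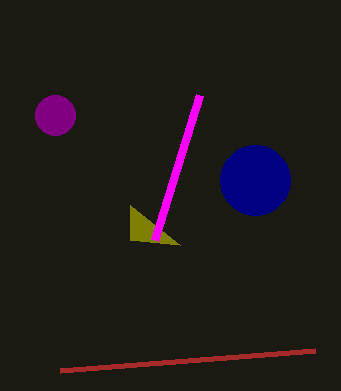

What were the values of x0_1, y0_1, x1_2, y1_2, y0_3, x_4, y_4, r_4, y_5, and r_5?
x0_1 = 130, y0_1 = 240, x1_2 = 315, y1_2 = 350, y0_3 = 240, x_4 = 255, y_4 = 180, r_4 = 35, y_5 = 115, r_5 = 20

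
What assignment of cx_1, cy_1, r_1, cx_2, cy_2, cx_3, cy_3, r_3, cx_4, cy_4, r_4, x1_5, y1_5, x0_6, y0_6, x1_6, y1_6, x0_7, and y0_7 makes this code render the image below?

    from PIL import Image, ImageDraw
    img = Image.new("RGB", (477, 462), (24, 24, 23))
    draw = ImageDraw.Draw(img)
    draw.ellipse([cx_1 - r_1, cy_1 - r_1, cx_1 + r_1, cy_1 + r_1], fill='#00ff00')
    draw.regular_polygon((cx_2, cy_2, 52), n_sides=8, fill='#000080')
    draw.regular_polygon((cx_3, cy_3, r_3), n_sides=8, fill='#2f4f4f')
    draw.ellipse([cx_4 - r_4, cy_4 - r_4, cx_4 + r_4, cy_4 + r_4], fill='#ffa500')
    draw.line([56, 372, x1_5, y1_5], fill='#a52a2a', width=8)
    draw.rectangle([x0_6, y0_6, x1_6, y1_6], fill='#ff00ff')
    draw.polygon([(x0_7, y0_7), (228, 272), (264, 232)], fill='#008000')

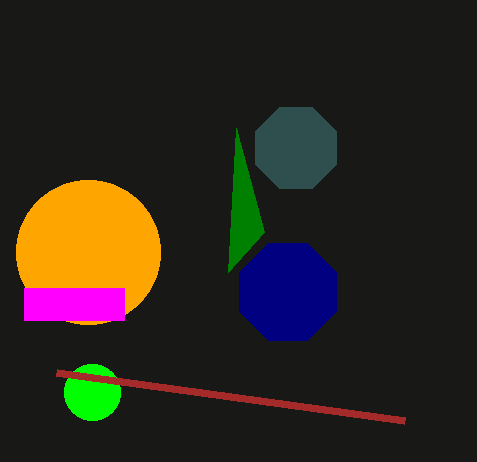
cx_1 = 92, cy_1 = 392, r_1 = 28, cx_2 = 288, cy_2 = 292, cx_3 = 296, cy_3 = 148, r_3 = 44, cx_4 = 88, cy_4 = 252, r_4 = 72, x1_5 = 404, y1_5 = 420, x0_6 = 24, y0_6 = 288, x1_6 = 124, y1_6 = 320, x0_7 = 236, y0_7 = 128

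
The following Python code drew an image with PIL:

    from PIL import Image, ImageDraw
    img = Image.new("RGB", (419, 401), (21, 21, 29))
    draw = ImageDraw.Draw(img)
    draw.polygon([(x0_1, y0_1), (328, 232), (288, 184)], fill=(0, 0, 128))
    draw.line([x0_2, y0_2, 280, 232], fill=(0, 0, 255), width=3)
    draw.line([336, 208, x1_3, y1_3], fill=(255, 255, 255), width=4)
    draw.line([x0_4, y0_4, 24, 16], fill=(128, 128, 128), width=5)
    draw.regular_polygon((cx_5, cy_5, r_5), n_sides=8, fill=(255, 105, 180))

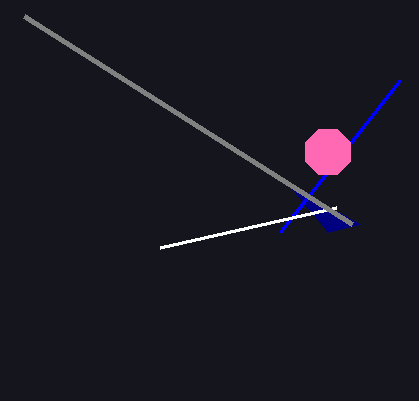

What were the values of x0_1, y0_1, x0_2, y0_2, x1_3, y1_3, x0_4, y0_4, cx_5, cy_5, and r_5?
x0_1 = 360, y0_1 = 224, x0_2 = 400, y0_2 = 80, x1_3 = 160, y1_3 = 248, x0_4 = 352, y0_4 = 224, cx_5 = 328, cy_5 = 152, r_5 = 24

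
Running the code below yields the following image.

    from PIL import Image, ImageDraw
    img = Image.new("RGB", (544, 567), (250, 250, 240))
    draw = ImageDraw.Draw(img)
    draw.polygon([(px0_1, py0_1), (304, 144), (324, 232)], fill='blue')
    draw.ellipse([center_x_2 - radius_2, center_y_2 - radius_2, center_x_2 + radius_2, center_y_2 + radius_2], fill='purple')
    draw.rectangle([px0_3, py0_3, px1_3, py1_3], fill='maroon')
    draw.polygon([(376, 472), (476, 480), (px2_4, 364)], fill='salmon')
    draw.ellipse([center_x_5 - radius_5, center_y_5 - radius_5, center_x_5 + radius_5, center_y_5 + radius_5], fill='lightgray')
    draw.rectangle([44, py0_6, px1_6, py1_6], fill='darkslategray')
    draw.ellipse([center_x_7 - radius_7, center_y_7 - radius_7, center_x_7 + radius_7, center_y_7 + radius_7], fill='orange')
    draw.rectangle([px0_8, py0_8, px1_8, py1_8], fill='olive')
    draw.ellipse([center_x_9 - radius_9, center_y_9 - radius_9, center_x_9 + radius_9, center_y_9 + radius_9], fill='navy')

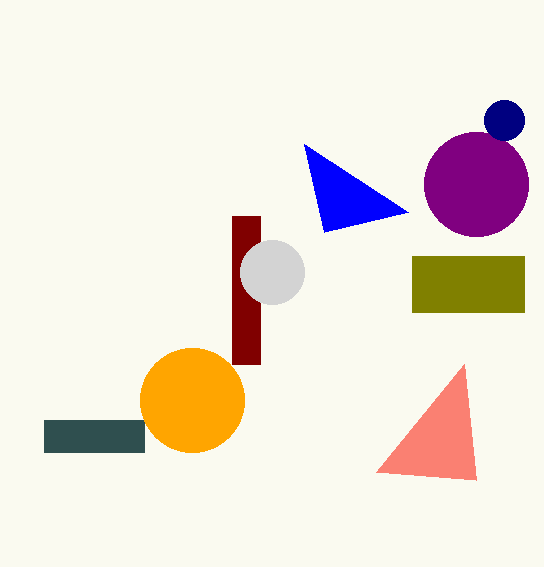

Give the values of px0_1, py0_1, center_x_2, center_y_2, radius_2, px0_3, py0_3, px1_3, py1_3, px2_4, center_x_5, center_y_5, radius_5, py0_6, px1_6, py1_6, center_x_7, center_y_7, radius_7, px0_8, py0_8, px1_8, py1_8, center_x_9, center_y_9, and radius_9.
px0_1 = 408, py0_1 = 212, center_x_2 = 476, center_y_2 = 184, radius_2 = 52, px0_3 = 232, py0_3 = 216, px1_3 = 260, py1_3 = 364, px2_4 = 464, center_x_5 = 272, center_y_5 = 272, radius_5 = 32, py0_6 = 420, px1_6 = 144, py1_6 = 452, center_x_7 = 192, center_y_7 = 400, radius_7 = 52, px0_8 = 412, py0_8 = 256, px1_8 = 524, py1_8 = 312, center_x_9 = 504, center_y_9 = 120, radius_9 = 20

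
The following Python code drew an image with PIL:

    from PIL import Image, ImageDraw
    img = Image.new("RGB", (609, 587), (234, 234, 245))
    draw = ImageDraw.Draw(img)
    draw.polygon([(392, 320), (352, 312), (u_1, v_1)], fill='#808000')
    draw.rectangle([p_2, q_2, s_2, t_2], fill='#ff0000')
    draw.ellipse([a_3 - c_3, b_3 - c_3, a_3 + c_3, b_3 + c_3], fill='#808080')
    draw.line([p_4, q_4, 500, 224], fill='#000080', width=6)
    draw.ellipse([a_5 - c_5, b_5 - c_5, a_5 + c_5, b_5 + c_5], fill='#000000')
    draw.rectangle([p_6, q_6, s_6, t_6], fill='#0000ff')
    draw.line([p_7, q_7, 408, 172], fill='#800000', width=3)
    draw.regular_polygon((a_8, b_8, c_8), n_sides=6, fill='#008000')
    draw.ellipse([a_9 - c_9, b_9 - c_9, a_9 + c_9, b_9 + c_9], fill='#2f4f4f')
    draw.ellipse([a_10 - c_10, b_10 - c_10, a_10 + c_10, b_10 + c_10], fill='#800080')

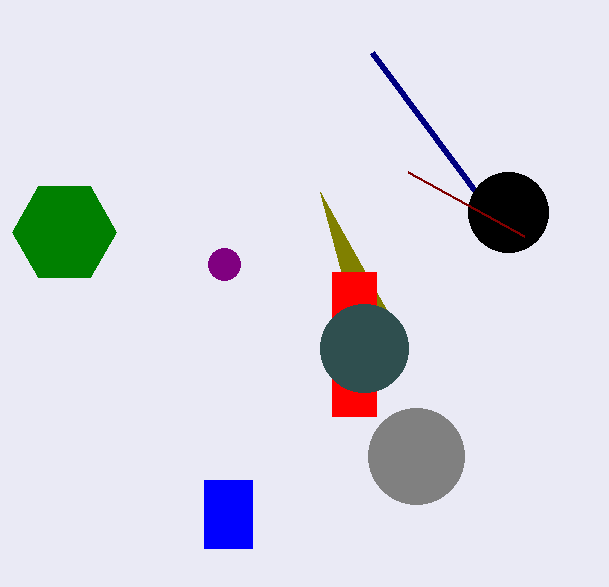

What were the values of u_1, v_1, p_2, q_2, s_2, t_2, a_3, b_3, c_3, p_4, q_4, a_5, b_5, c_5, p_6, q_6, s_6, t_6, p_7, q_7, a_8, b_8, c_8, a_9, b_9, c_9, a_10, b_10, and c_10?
u_1 = 320; v_1 = 192; p_2 = 332; q_2 = 272; s_2 = 376; t_2 = 416; a_3 = 416; b_3 = 456; c_3 = 48; p_4 = 372; q_4 = 52; a_5 = 508; b_5 = 212; c_5 = 40; p_6 = 204; q_6 = 480; s_6 = 252; t_6 = 548; p_7 = 524; q_7 = 236; a_8 = 64; b_8 = 232; c_8 = 52; a_9 = 364; b_9 = 348; c_9 = 44; a_10 = 224; b_10 = 264; c_10 = 16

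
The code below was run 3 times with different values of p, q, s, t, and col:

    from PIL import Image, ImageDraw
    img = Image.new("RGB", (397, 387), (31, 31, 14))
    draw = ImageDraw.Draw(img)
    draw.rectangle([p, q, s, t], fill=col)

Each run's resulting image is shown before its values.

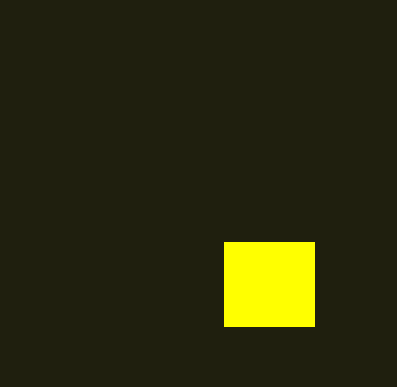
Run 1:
p = 224, q = 242, s = 314, t = 326, col = 'yellow'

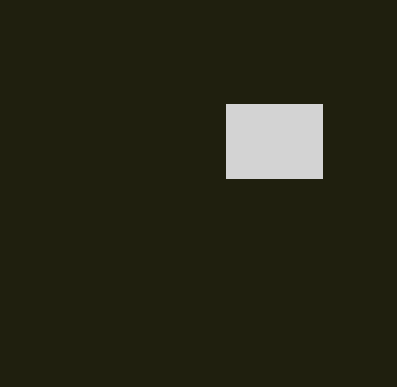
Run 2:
p = 226, q = 104, s = 322, t = 178, col = 'lightgray'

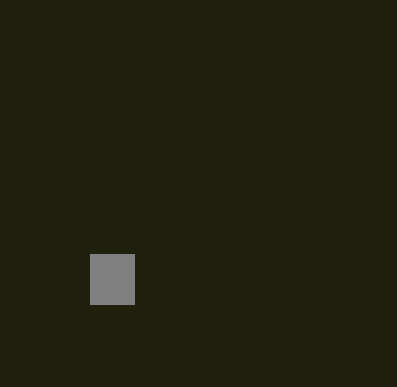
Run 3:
p = 90; q = 254; s = 134; t = 304; col = 'gray'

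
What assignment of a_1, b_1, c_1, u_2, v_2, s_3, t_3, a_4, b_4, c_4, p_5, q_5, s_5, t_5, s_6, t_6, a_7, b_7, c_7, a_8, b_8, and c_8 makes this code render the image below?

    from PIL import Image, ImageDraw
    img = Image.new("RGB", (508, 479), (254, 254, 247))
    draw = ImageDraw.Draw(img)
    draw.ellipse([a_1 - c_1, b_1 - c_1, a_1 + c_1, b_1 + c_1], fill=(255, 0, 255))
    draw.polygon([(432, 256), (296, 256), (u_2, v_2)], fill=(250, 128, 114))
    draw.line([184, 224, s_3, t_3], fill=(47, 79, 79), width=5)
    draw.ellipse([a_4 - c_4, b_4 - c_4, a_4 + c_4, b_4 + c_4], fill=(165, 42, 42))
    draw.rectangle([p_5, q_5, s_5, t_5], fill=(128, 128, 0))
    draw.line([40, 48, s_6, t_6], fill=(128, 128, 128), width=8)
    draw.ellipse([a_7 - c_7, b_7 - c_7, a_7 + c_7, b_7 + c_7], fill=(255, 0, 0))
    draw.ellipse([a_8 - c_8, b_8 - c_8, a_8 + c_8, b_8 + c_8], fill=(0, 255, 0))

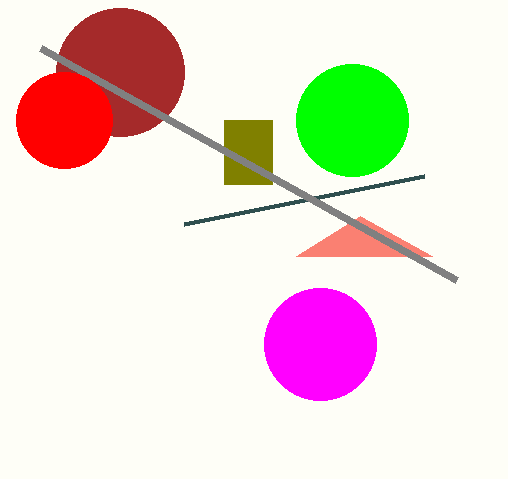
a_1 = 320
b_1 = 344
c_1 = 56
u_2 = 360
v_2 = 216
s_3 = 424
t_3 = 176
a_4 = 120
b_4 = 72
c_4 = 64
p_5 = 224
q_5 = 120
s_5 = 272
t_5 = 184
s_6 = 456
t_6 = 280
a_7 = 64
b_7 = 120
c_7 = 48
a_8 = 352
b_8 = 120
c_8 = 56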